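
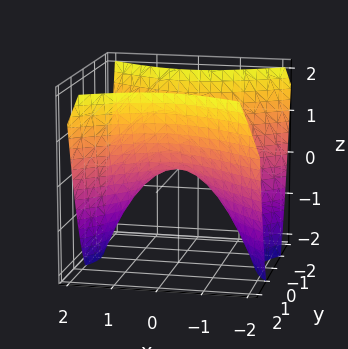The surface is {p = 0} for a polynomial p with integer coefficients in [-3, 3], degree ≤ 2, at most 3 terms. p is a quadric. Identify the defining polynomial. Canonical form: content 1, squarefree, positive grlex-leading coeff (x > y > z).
2*x^2 - 3*y^2 + 3*z

(a) Degree: a hyperbolic paraboloid; a quadric, so deg p = 2.
(b) Symmetries: mirror symmetry y ↦ −y ⇒ only even powers of y; mirror symmetry x ↦ −x ⇒ only even powers of x.
(c) Against the integer gridlines: one y-axis crossing is at y = 0; it meets the x-axis at x = 0 (among the integer gridlines).
(d) Putting this together gives p.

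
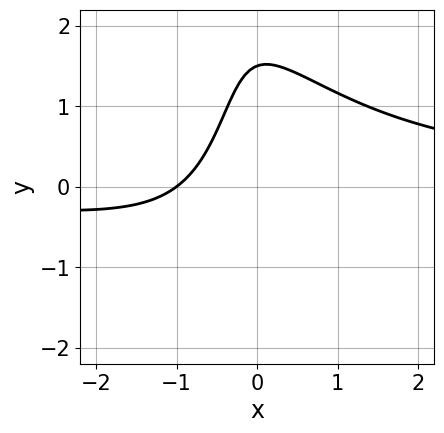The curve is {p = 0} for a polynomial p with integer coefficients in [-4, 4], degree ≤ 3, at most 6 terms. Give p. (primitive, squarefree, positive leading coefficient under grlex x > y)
2*x^2*y + x*y^2 - 3*x + 2*y - 3

1. deg p = 3. The shape is more complex than any degree-2 curve.
2. Against the integer gridlines: it meets the x-axis at x = -1 (among the integer gridlines).
3. Assembling these constraints gives the stated polynomial.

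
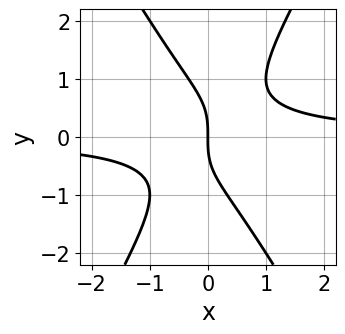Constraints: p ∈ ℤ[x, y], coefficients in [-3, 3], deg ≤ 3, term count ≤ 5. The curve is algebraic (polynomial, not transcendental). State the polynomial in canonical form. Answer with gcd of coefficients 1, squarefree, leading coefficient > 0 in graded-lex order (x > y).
3*x^2*y - y^3 - 2*x

(a) The degree is 3 — a generic line meets the curve in up to 3 points.
(b) From the axis intercepts and sections: it crosses the x-axis at the gridline x = 0; it crosses the y-axis at the gridline y = 0.
(c) Fitting integer coefficients to these (and the overall shape) gives p.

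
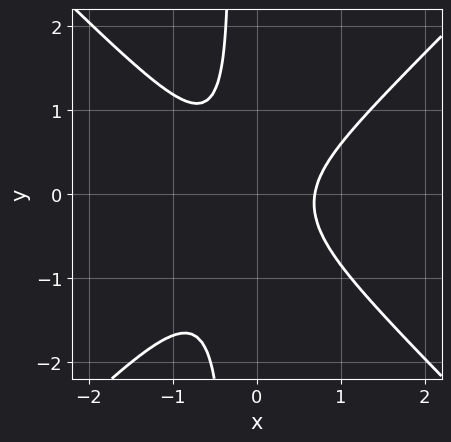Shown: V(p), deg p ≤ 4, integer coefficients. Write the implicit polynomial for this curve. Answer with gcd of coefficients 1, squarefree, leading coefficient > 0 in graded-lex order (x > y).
3*x^3 - 3*x*y^2 - x*y - y^2 - 1

(a) deg p = 3. The shape is more complex than any degree-2 curve.
(b) Observable constraints: it misses every integer gridline on the y-axis.
(c) These observations pin down the coefficients.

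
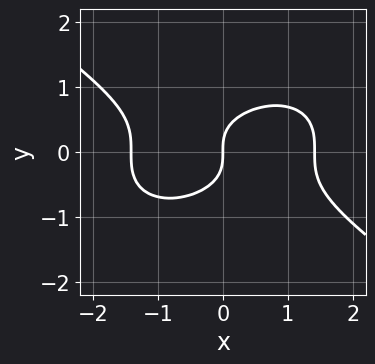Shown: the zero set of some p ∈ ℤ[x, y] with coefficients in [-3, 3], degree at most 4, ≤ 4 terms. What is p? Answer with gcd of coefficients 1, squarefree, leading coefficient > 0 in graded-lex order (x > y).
x^3 + 3*y^3 - 2*x

1. deg p = 3. A generic line meets the curve in up to 3 points.
2. Observable constraints: it meets the x-axis at x = 0 (among the integer gridlines); it meets the y-axis at y = 0 (among the integer gridlines).
3. Solving for integer coefficients yields p as stated.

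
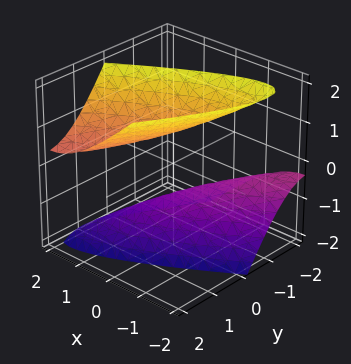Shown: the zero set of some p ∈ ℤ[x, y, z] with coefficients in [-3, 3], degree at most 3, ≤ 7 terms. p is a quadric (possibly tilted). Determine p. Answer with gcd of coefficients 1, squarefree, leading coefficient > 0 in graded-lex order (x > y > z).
x^2 - 2*x*y + y^2 - y*z - z^2 + 1

First, there are 2 components.
Then, degree: the shape is more complex than any degree-1 surface, so deg p = 2.
Next, from the visible intercepts: among the integer gridlines, it crosses the z-axis at z ∈ {-1, 1}; the surface avoids every integer y-axis point in the box; no x-intercept at any integer in the box.
Finally, solving for integer coefficients yields p as stated.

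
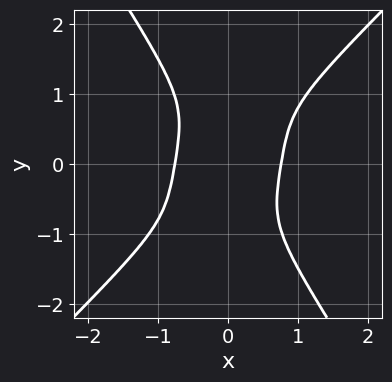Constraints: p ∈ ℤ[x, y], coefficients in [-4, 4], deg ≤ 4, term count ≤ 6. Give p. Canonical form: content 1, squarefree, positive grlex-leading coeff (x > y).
3*x^4 - 2*x^3*y - y^4 - 1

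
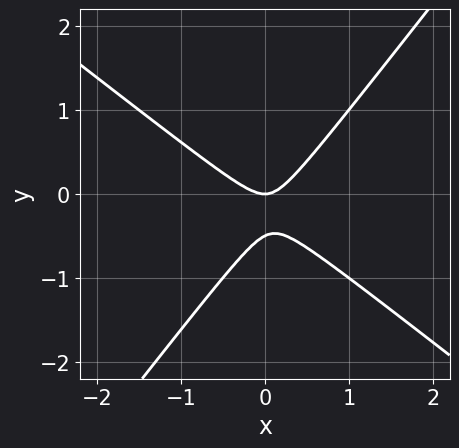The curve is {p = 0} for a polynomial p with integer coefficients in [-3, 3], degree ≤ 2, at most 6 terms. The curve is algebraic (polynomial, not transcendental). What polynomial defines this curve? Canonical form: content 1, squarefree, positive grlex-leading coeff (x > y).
2*x^2 + x*y - 2*y^2 - y

1. The degree is 2 — a generic line meets the curve in up to 2 points.
2. Checking where it meets the axes: one y-axis crossing is at y = 0; one x-axis crossing is at x = 0.
3. The integer polynomial consistent with all of this is the stated p.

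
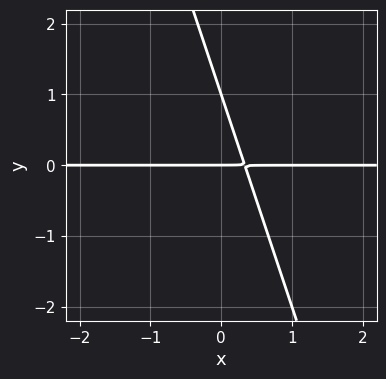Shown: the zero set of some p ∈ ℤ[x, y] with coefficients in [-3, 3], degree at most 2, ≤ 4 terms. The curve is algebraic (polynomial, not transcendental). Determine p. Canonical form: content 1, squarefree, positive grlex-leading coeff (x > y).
1. Degree: no degree-1 curve has this shape, so deg p = 2.
2. Against the integer gridlines: the visible x-axis segment lies entirely on the curve; among the integer gridlines, it crosses the y-axis at y ∈ {0, 1}.
3. Together with the visible shape, these determine p as stated.

3*x*y + y^2 - y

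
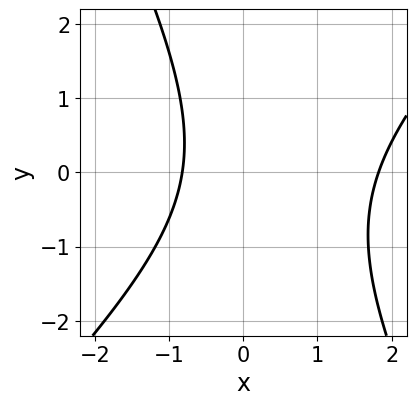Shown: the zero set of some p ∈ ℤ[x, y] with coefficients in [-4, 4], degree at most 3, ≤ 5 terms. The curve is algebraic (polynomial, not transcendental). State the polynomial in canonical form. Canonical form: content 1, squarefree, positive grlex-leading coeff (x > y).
2*x^2 - x*y - y^2 - 2*x - 3

(a) Degree: no degree-1 curve has this shape, so deg p = 2.
(b) Against the integer gridlines: the curve avoids every integer y-axis point in the box.
(c) Matching integer coefficients to the picture gives p.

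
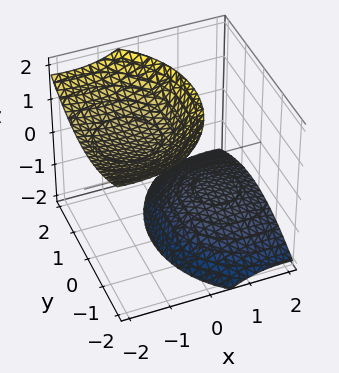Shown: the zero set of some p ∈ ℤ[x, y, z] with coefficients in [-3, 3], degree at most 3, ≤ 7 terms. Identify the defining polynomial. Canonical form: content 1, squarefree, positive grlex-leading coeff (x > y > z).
(a) There are 2 components. They look like related sheets of one shape, so recover p as a whole.
(b) deg p = 2. The shape is more complex than any degree-1 surface.
(c) From the axis intercepts and sections: no x-intercept at any integer in the box; the surface avoids every integer y-axis point in the box.
(d) Putting this together gives p.

x^2 + 2*x*z + y^2 - z^2 + 2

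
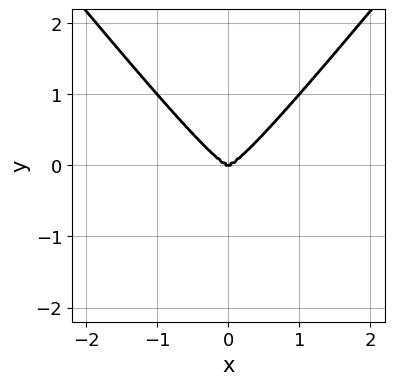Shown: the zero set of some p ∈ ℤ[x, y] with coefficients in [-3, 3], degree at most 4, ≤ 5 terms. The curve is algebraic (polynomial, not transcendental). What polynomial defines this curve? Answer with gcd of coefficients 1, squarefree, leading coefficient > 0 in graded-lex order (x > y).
3*x^4 - 2*x^2*y^2 - y^3

1. Degree: the shape is more complex than any degree-3 curve, so deg p = 4.
2. Symmetries: mirror symmetry x ↦ −x ⇒ only even powers of x.
3. Reading off the gridlines: one x-axis crossing is at x = 0; it meets the y-axis at y = 0 (among the integer gridlines).
4. Matching integer coefficients to the picture gives p.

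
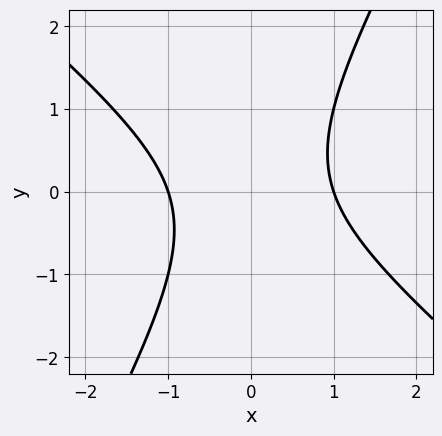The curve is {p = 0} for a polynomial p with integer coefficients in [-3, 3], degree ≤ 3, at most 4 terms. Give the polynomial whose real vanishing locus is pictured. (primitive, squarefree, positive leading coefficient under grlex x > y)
3*x^2 + 2*x*y - 2*y^2 - 3

First, deg p = 2. No degree-1 curve has this shape.
Next, from the visible intercepts: the curve avoids every integer y-axis point in the box; among the integer gridlines, it crosses the x-axis at x ∈ {-1, 1}.
Finally, together with the visible shape, these determine p as stated.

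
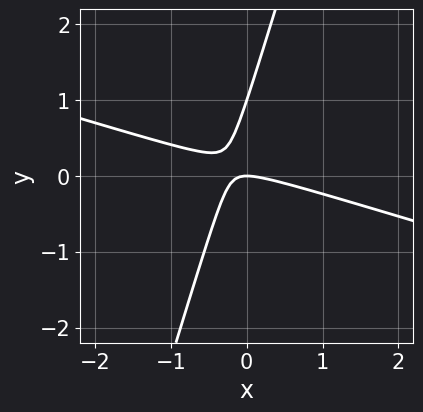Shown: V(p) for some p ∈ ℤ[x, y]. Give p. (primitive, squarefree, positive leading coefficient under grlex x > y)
x^2 + 3*x*y - y^2 + y

(a) Degree: a generic line meets the curve in up to 2 points, so deg p = 2.
(b) Checking where it meets the axes: the y-axis gridline crossings are at y ∈ {0, 1}; one x-axis crossing is at x = 0.
(c) These observations pin down the coefficients.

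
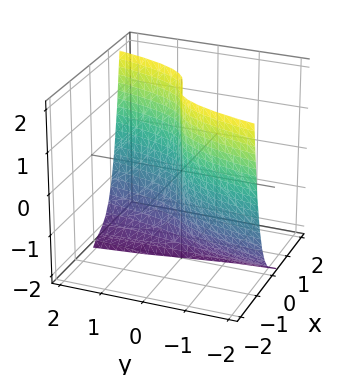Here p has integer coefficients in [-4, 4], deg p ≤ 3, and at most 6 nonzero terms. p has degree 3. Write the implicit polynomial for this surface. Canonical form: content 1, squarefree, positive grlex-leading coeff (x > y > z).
3*x^3 - y*z + x - 2*y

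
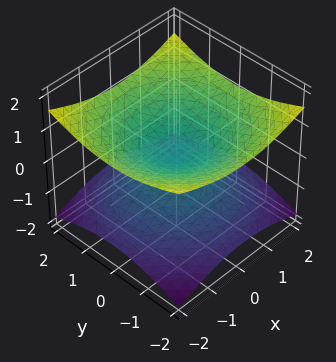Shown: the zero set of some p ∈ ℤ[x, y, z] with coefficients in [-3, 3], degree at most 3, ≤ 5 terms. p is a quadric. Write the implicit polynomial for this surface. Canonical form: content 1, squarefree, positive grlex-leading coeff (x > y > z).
First, deg p = 2. Two nappes meeting at a single point; a quadric.
Then, symmetries: the z ↦ −z reflection is a symmetry, so z appears only in even powers; the surface is invariant under rotation about z: p = q(x² + y², z).
Then, checking where it meets the axes: it meets the z-axis at z = 0 (among the integer gridlines); a circular section at z = 1 has radius between 1 and 2; it crosses the x-axis at the gridline x = 0.
Finally, fitting integer coefficients to these (and the overall shape) gives p.

x^2 + y^2 - 3*z^2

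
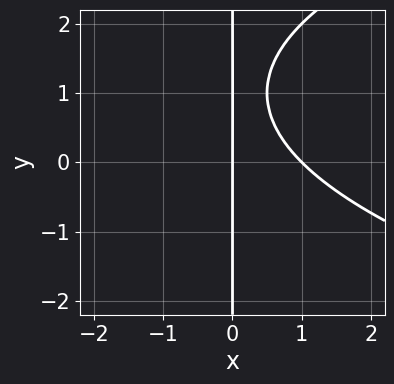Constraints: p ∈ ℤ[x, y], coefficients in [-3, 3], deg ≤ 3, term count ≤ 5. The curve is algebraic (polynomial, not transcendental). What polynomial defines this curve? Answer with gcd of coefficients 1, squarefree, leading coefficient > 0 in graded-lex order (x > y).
deg p = 3.
Against the integer gridlines: among the integer gridlines, it crosses the x-axis at x ∈ {0, 1}; every point of the y-axis in the box is on the curve.
These observations pin down the coefficients.

x*y^2 - 2*x^2 - 2*x*y + 2*x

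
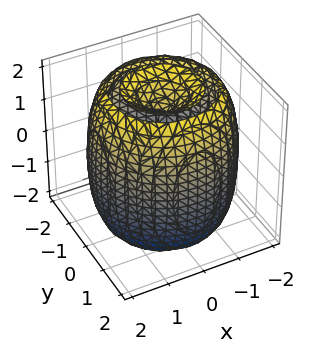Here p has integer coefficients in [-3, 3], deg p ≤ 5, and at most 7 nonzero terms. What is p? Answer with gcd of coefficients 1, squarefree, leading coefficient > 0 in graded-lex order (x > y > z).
There are 2 components.
Degree: a generic line meets the surface in up to 4 points, so deg p = 4.
Symmetries: the surface is invariant under rotation about z: p = q(x² + y², z).
Reading off the gridlines: a circular section at z = -1 has radius between 1 and 2.
Together with the visible shape, these determine p as stated.

x^4 + 2*x^2*y^2 + y^4 - 3*x^2 - 3*y^2 + z^2 - 2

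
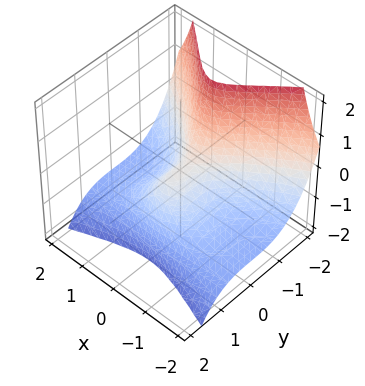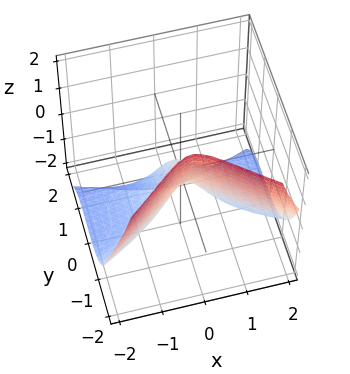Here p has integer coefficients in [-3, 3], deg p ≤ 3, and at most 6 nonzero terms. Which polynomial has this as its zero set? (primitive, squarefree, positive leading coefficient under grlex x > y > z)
2*x^2*z + 2*y^3 + 3*x^2 + z

First, the degree is 3 — the shape is more complex than any degree-2 surface.
Then, from the visible intercepts: it crosses the y-axis at the gridline y = 0; one x-axis crossing is at x = 0; one z-axis crossing is at z = 0.
Finally, putting this together gives p.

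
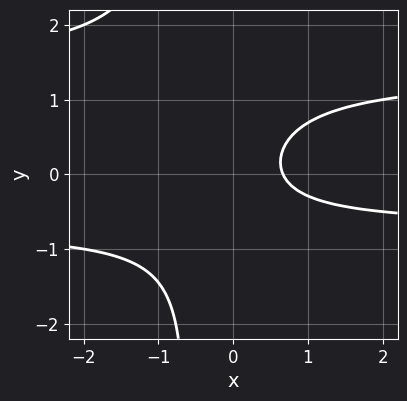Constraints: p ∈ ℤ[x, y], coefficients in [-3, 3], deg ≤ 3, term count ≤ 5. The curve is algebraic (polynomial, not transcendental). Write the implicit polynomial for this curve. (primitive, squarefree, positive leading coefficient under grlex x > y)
3*x*y^2 - 2*x*y + 2*y^2 - 3*x + 2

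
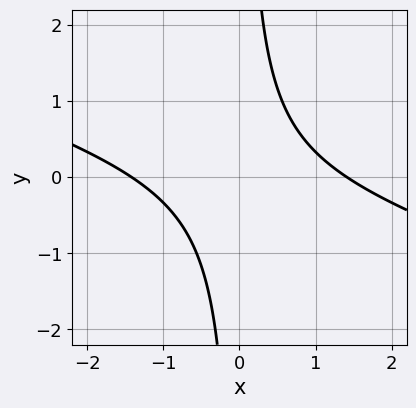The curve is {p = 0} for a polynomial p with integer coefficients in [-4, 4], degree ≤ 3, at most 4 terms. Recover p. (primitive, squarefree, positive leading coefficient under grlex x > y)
The degree is 2 — the shape is more complex than any degree-1 curve.
From the visible intercepts: no y-intercept at any integer in the box.
Fitting integer coefficients to these (and the overall shape) gives p.

x^2 + 3*x*y - 2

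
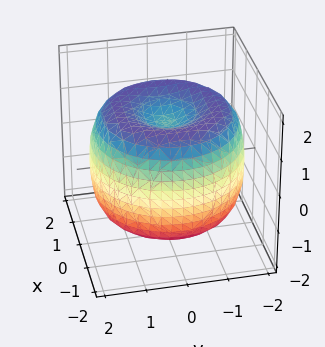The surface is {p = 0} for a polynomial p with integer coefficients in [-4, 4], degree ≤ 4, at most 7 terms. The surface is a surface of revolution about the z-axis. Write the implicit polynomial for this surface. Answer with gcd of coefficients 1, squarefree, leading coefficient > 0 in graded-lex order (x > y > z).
First, the degree is 4 — a generic line meets the surface in up to 4 points.
Next, symmetries: every cross-section ⟂ z is a circle, so x, y appear only via x² + y².
Then, reading off the gridlines: a circular section at z = 1 has radius between 1 and 2; the z-axis gridline crossings are at z ∈ {-1, 1}.
Finally, matching integer coefficients to the picture gives p.

x^4 + 2*x^2*y^2 + y^4 - 3*x^2 - 3*y^2 + 2*z^2 - 2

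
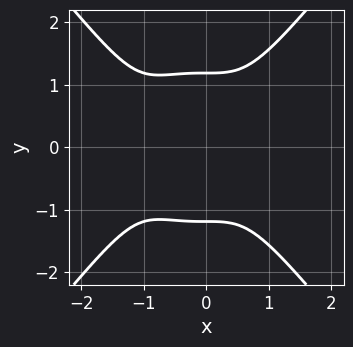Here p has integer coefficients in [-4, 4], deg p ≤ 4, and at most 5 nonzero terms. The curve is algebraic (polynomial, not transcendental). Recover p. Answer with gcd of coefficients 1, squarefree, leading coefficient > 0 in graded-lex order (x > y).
2*x^4 - y^4 + 2*x^3 + 2

1. The degree is 4 — a generic line meets the curve in up to 4 points.
2. Symmetries: the y ↦ −y reflection is a symmetry, so y appears only in even powers.
3. Reading off the gridlines: no x-intercept at any integer in the box.
4. The integer polynomial consistent with all of this is the stated p.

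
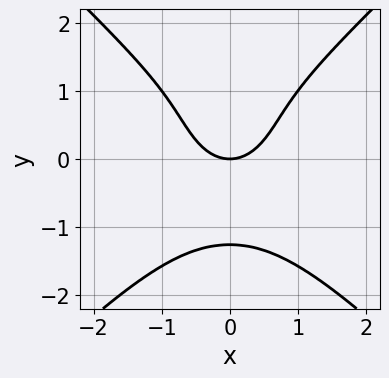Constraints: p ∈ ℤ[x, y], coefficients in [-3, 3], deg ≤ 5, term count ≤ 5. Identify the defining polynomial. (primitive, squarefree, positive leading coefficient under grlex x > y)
x^4 - y^4 + 2*x^2 - 2*y

Degree: no degree-3 curve has this shape, so deg p = 4.
Symmetries: it's symmetric under x → −x, forcing even powers of x.
Checking where it meets the axes: one y-axis crossing is at y = 0; it crosses the x-axis at the gridline x = 0.
Fitting integer coefficients to these (and the overall shape) gives p.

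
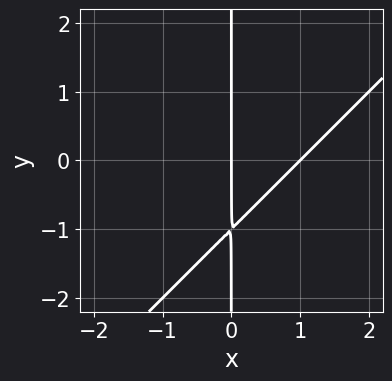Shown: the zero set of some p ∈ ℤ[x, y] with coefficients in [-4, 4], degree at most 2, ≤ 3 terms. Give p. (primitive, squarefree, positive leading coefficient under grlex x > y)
x^2 - x*y - x

The degree is 2 — no degree-1 curve has this shape.
Observable constraints: among the integer gridlines, it crosses the x-axis at x ∈ {0, 1}; the visible y-axis segment lies entirely on the curve.
Assembling these constraints gives the stated polynomial.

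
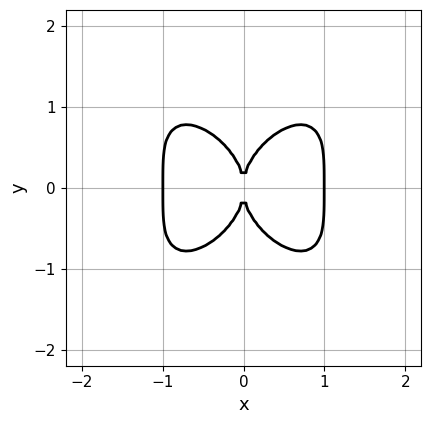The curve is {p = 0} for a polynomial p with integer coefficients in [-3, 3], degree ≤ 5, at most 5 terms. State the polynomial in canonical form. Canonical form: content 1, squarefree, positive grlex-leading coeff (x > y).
3*x^4 + 2*y^4 - 3*x^2

(a) Degree: the shape is more complex than any degree-3 curve, so deg p = 4.
(b) Symmetries: mirror symmetry x ↦ −x ⇒ only even powers of x; mirror symmetry y ↦ −y ⇒ only even powers of y.
(c) Reading off the gridlines: among the integer gridlines, it crosses the x-axis at x ∈ {-1, 0, 1}; it meets the y-axis at y = 0 (among the integer gridlines).
(d) Assembling these constraints gives the stated polynomial.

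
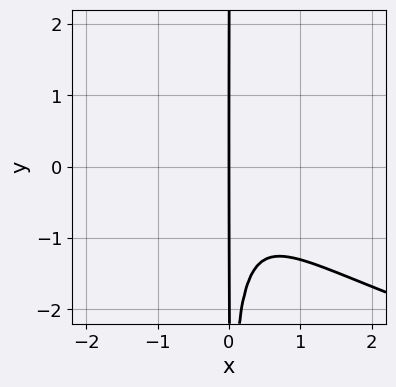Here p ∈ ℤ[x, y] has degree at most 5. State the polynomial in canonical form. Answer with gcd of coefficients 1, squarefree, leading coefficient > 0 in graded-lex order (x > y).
x^2*y^2 - 2*x^3 - x^2*y - x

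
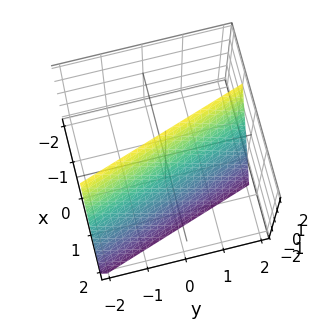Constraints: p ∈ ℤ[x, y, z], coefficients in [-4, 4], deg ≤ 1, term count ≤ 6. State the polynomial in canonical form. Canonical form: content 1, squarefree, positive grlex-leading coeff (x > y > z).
3*x + y + z - 2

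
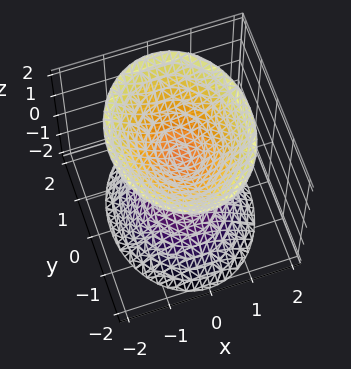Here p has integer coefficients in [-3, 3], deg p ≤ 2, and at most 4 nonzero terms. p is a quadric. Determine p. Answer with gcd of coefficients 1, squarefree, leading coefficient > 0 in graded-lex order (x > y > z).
3*x^2 + 2*y^2 - 2*z^2 + 1

1. There are 2 components. Treating them together as one polynomial.
2. Degree: two separate bowl-shaped sheets opening away from each other; a quadric, so deg p = 2.
3. Symmetries: the z ↦ −z reflection is a symmetry, so z appears only in even powers; it's symmetric under x → −x, forcing even powers of x; mirror symmetry y ↦ −y ⇒ only even powers of y.
4. From the axis intercepts and sections: it misses every integer gridline on the x-axis; no y-intercept at any integer in the box.
5. Matching integer coefficients to the picture gives p.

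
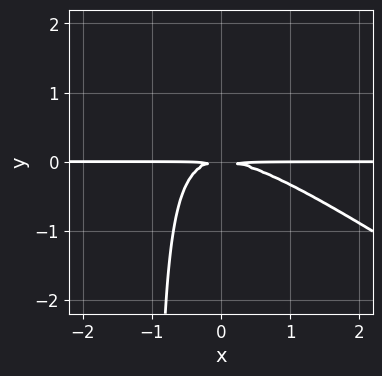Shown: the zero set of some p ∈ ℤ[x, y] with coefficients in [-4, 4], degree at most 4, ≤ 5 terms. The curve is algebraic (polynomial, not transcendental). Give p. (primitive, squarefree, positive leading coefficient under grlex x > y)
2*x^2*y + 3*x*y^2 + 3*y^2

1. The degree is 3 — the shape is more complex than any degree-2 curve.
2. Checking where it meets the axes: every point of the x-axis in the box is on the curve.
3. The integer polynomial consistent with all of this is the stated p.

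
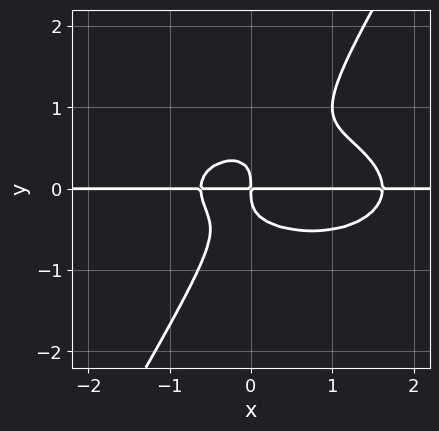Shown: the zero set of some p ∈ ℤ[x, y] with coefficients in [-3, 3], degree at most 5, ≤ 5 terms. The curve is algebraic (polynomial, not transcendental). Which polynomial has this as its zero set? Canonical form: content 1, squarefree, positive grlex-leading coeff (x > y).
(a) Degree: a generic line meets the curve in up to 4 points, so deg p = 4.
(b) From the axis intercepts and sections: the visible x-axis segment lies entirely on the curve.
(c) Matching integer coefficients to the picture gives p.

x^3*y + 3*x*y^3 - 2*y^4 - x^2*y - x*y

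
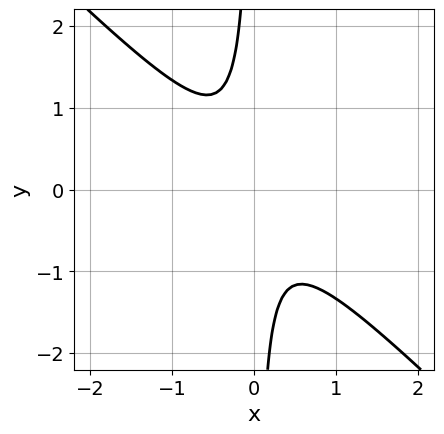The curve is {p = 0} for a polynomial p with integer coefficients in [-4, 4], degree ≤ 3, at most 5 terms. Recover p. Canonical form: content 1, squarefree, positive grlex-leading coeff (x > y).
3*x^2 + 3*x*y + 1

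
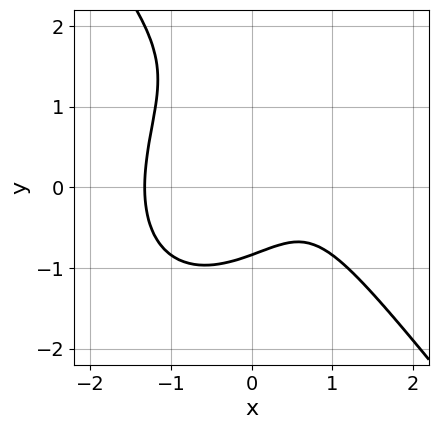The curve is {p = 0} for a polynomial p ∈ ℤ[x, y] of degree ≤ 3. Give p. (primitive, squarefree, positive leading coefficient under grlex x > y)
2*x^3 + y^3 - 2*y^2 - 2*x + 2

1. deg p = 3.
2. Matching integer coefficients to the picture gives p.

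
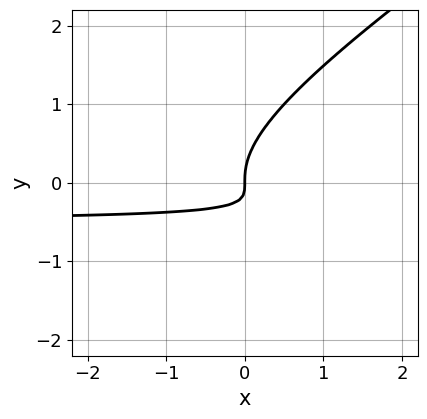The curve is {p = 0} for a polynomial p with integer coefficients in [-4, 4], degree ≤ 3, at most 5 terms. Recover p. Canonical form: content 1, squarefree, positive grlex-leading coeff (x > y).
1. The degree is 3 — a generic line meets the curve in up to 3 points.
2. Against the integer gridlines: it crosses the y-axis at the gridline y = 0; it meets the x-axis at x = 0 (among the integer gridlines).
3. The integer polynomial consistent with all of this is the stated p.

2*x*y^2 - 3*y^3 + 3*x*y + x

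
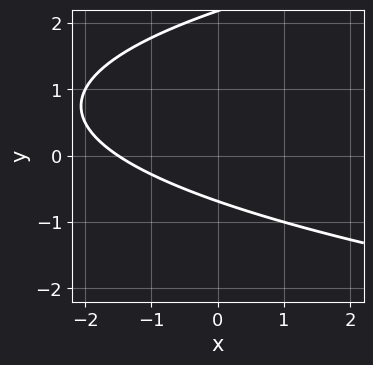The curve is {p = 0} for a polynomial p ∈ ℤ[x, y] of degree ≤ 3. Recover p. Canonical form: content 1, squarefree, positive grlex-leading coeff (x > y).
2*y^2 - 2*x - 3*y - 3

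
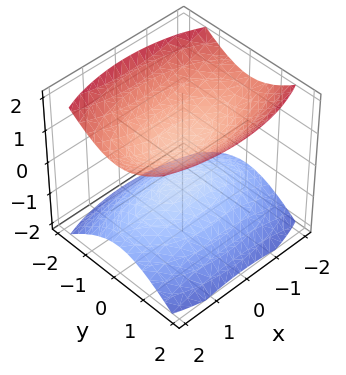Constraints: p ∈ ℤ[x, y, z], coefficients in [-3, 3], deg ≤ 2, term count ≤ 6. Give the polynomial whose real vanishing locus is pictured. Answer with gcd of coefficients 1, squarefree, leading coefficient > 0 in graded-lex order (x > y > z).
x^2 + 3*y^2 - 3*z^2 + 1

First, the picture has 2 separate pieces. Treating them together as one polynomial.
Next, deg p = 2. Two sheets facing apart; a quadric.
Next, symmetries: mirror symmetry y ↦ −y ⇒ only even powers of y; mirror symmetry x ↦ −x ⇒ only even powers of x; it's symmetric under z → −z, forcing even powers of z.
Next, against the integer gridlines: the surface avoids every integer x-axis point in the box; the surface avoids every integer y-axis point in the box.
Finally, matching integer coefficients to the picture gives p.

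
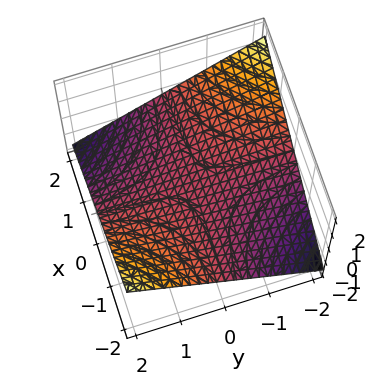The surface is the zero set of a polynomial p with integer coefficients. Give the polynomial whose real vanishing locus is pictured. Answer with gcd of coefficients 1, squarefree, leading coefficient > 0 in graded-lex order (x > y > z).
x*y + 3*z

Degree: a hyperbolic paraboloid; a quadric, so deg p = 2.
From the visible intercepts: the visible y-axis segment lies entirely on the surface; the visible x-axis segment lies entirely on the surface; it meets the z-axis at z = 0 (among the integer gridlines).
Assembling these constraints gives the stated polynomial.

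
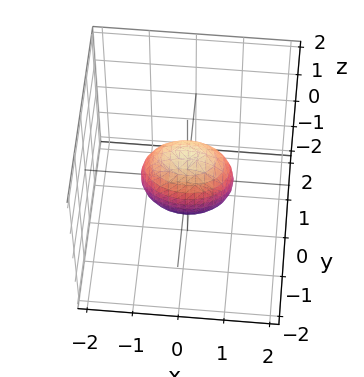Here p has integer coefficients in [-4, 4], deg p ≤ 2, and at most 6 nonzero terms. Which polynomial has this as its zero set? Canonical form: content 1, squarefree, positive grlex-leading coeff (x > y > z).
x^2 + 2*y^2 + z^2 - 1

1. The degree is 2 — bounded and convex; a quadric.
2. Symmetries: mirror symmetry z ↦ −z ⇒ only even powers of z; the y ↦ −y reflection is a symmetry, so y appears only in even powers; the x ↦ −x reflection is a symmetry, so x appears only in even powers.
3. From the axis intercepts and sections: the x-axis gridline crossings are at x ∈ {-1, 1}; the z-axis gridline crossings are at z ∈ {-1, 1}.
4. These observations pin down the coefficients.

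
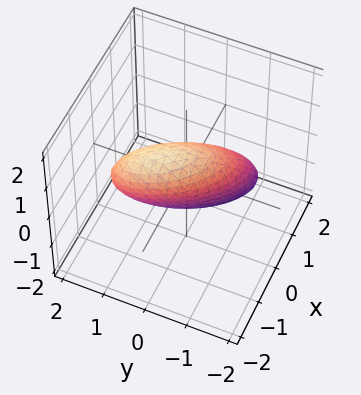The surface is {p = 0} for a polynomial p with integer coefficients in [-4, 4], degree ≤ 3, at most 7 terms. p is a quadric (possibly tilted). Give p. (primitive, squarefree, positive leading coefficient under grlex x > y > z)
3*x^2 + 3*x*y + 2*x*z + 2*y^2 + 2*z^2 - 2

deg p = 2. The shape is more complex than any degree-1 surface.
From the visible intercepts: among the integer gridlines, it crosses the y-axis at y ∈ {-1, 1}; among the integer gridlines, it crosses the z-axis at z ∈ {-1, 1}.
Solving for integer coefficients yields p as stated.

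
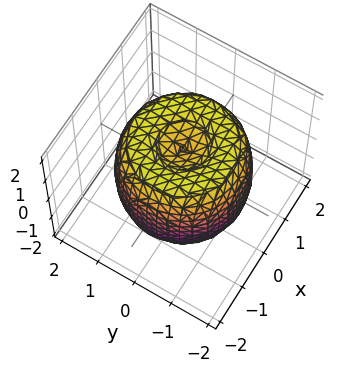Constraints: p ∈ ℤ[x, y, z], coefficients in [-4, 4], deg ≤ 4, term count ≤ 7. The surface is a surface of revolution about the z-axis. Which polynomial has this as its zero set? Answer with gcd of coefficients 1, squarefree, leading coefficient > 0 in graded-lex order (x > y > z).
1. Degree: the shape is more complex than any degree-3 surface, so deg p = 4.
2. By symmetry, every cross-section ⟂ z is a circle, so x, y appear only via x² + y².
3. Observable constraints: a circular section at z = 0 has radius between 1 and 2; the z-axis gridline crossings are at z ∈ {-1, 1}.
4. The integer polynomial consistent with all of this is the stated p.

x^4 + 2*x^2*y^2 + y^4 - 2*x^2 - 2*y^2 + z^2 - 1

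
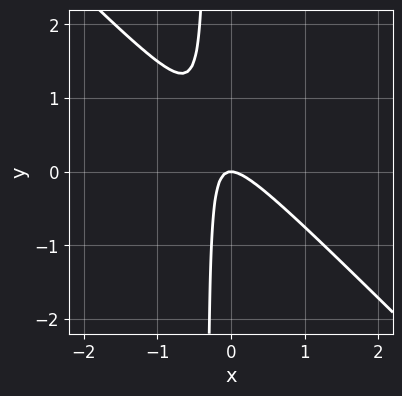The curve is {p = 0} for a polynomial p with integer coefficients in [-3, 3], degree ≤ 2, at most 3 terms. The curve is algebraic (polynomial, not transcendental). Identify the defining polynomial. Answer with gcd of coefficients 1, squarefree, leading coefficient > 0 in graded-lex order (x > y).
3*x^2 + 3*x*y + y

(a) The degree is 2 — no degree-1 curve has this shape.
(b) From the visible intercepts: it meets the y-axis at y = 0 (among the integer gridlines); one x-axis crossing is at x = 0.
(c) These observations pin down the coefficients.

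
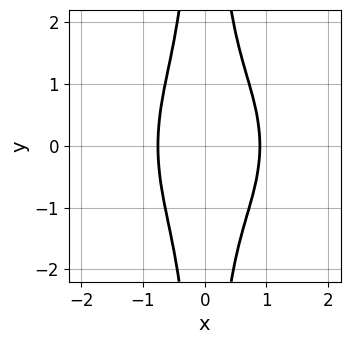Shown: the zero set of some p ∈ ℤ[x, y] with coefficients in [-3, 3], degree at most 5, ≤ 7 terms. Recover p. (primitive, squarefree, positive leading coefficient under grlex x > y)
3*x^4 + 2*x^2*y^2 - x^3 + x^2 - 2

(a) deg p = 4. The shape is more complex than any degree-3 curve.
(b) Symmetries: the y ↦ −y reflection is a symmetry, so y appears only in even powers.
(c) From the visible intercepts: the curve avoids every integer y-axis point in the box.
(d) The integer polynomial consistent with all of this is the stated p.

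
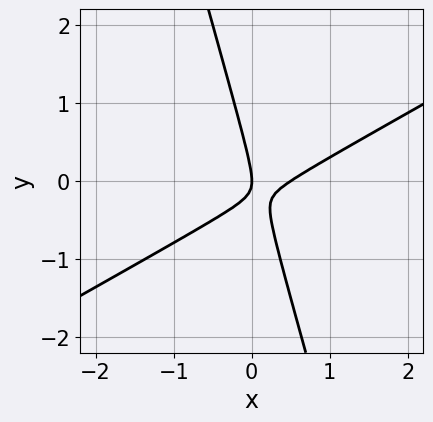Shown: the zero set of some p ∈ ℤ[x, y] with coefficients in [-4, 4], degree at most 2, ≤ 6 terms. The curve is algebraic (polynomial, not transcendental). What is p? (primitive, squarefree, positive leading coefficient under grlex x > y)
(a) deg p = 2. No degree-1 curve has this shape.
(b) From the visible intercepts: one y-axis crossing is at y = 0; it crosses the x-axis at the gridline x = 0.
(c) Solving for integer coefficients yields p as stated.

2*x^2 - 3*x*y - y^2 - x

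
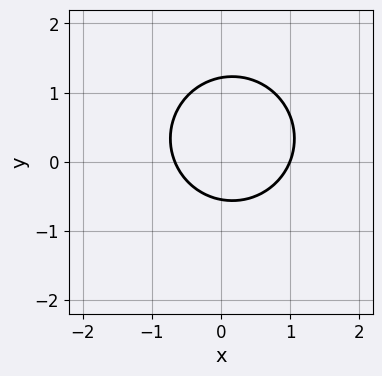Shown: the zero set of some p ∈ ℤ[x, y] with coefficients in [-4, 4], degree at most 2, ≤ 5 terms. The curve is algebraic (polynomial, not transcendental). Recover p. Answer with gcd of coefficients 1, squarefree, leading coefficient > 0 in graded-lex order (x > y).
3*x^2 + 3*y^2 - x - 2*y - 2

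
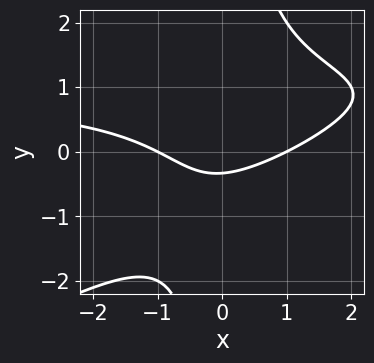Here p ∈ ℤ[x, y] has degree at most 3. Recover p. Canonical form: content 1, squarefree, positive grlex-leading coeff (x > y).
First, degree: the shape is more complex than any degree-2 curve, so deg p = 3.
Then, against the integer gridlines: among the integer gridlines, it crosses the x-axis at x ∈ {-1, 1}.
Finally, the integer polynomial consistent with all of this is the stated p.

x^2*y - 2*x*y^2 - x^2 + 3*y + 1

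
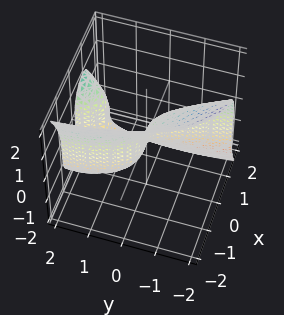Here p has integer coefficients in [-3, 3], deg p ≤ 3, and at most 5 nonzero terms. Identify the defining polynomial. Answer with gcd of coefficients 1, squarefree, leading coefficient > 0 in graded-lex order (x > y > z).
3*x^3 + z^3 - 2*x*y - y^2 + 2*y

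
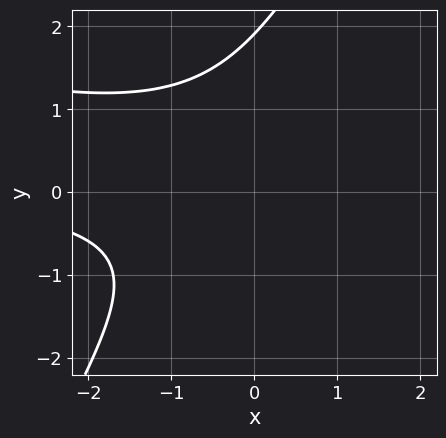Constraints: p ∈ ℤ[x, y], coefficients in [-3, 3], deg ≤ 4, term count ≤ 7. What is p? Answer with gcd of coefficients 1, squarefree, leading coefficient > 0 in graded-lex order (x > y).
1. The degree is 3 — a generic line meets the curve in up to 3 points.
2. Against the integer gridlines: no x-intercept at any integer in the box.
3. Matching integer coefficients to the picture gives p.

x^2*y + 3*x*y^2 - 2*y^3 + 3*y^2 + 3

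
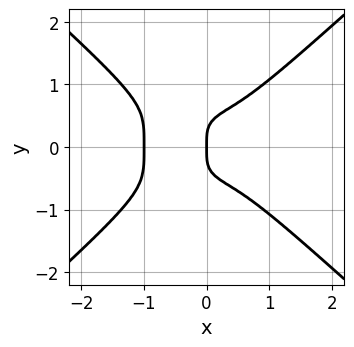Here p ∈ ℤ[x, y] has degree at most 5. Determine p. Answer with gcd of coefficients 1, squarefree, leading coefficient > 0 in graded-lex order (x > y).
2*x^4 - 3*y^4 + x^3 + x

Degree: no degree-3 curve has this shape, so deg p = 4.
Symmetries: mirror symmetry y ↦ −y ⇒ only even powers of y.
From the visible intercepts: it meets the y-axis at y = 0 (among the integer gridlines); the x-axis gridline crossings are at x ∈ {-1, 0}.
The integer polynomial consistent with all of this is the stated p.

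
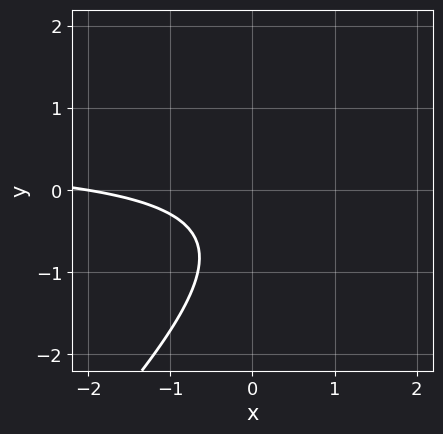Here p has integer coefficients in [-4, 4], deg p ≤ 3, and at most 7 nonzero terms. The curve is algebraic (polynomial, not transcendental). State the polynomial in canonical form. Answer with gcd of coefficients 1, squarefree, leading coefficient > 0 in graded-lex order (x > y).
2*x*y - 2*y^2 - x - 2*y - 2

1. Degree: no degree-1 curve has this shape, so deg p = 2.
2. Against the integer gridlines: one x-axis crossing is at x = -2; the curve avoids every integer y-axis point in the box.
3. These observations pin down the coefficients.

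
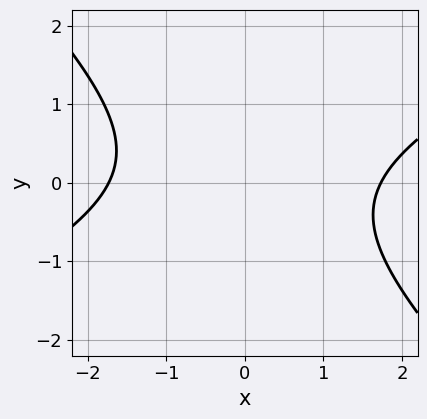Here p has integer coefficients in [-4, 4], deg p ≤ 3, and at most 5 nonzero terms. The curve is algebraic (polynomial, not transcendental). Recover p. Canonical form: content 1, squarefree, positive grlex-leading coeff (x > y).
1. Degree: a generic line meets the curve in up to 2 points, so deg p = 2.
2. Reading off the gridlines: it misses every integer gridline on the y-axis.
3. Together with the visible shape, these determine p as stated.

x^2 - x*y - 2*y^2 - 3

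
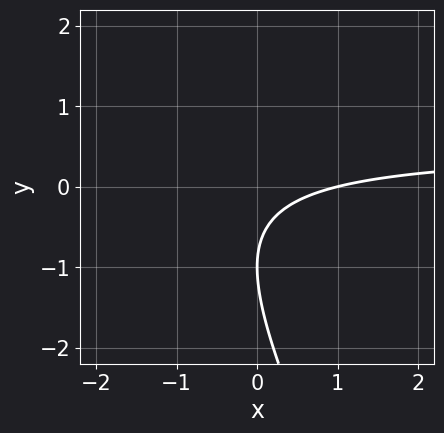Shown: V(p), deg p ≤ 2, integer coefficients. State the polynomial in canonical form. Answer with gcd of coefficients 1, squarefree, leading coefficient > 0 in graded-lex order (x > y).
2*x*y + y^2 - x + 2*y + 1

1. Degree: a generic line meets the curve in up to 2 points, so deg p = 2.
2. From the axis intercepts and sections: it crosses the x-axis at the gridline x = 1; it meets the y-axis at y = -1 (among the integer gridlines).
3. The integer polynomial consistent with all of this is the stated p.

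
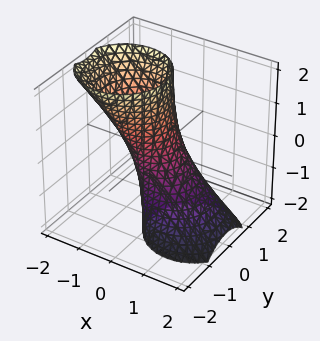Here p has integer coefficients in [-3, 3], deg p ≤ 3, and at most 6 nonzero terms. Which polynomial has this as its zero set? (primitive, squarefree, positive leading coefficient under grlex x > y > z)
2*x^2 + 2*x*z + 2*y^2 - 1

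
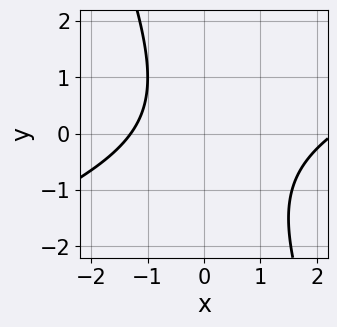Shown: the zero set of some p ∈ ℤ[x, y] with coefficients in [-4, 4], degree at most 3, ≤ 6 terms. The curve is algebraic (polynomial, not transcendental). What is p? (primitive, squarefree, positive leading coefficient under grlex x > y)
x^2 - 2*x*y - y^2 - x - 3

First, deg p = 2.
Next, from the axis intercepts and sections: it misses every integer gridline on the y-axis.
Finally, fitting integer coefficients to these (and the overall shape) gives p.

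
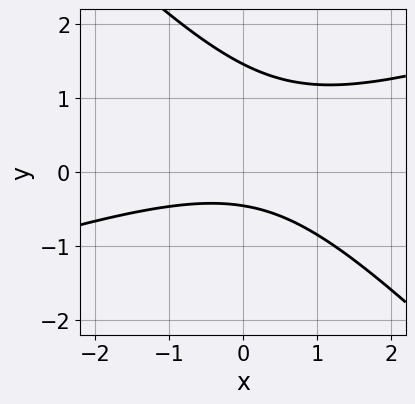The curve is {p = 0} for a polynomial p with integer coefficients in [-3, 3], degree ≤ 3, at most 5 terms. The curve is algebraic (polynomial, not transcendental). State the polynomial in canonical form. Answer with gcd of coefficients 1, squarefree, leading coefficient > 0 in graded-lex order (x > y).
First, deg p = 2. The shape is more complex than any degree-1 curve.
Then, checking where it meets the axes: the curve avoids every integer x-axis point in the box.
Finally, fitting integer coefficients to these (and the overall shape) gives p.

x^2 - 2*x*y - 3*y^2 + 3*y + 2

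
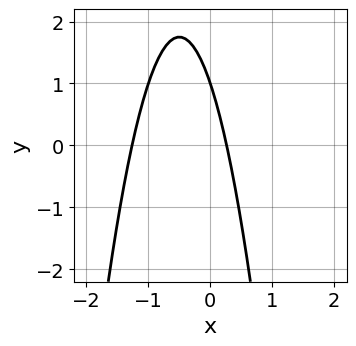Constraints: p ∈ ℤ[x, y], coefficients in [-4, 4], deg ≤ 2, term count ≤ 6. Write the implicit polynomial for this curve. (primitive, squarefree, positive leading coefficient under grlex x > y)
deg p = 2.
From the axis intercepts and sections: it meets the y-axis at y = 1 (among the integer gridlines).
These observations pin down the coefficients.

3*x^2 + 3*x + y - 1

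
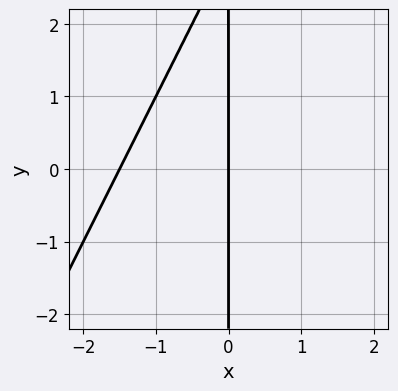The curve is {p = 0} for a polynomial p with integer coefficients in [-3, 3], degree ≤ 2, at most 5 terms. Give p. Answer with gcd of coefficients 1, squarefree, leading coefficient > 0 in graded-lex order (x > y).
First, deg p = 2. No degree-1 curve has this shape.
Then, from the axis intercepts and sections: every point of the y-axis in the box is on the curve; it meets the x-axis at x = 0 (among the integer gridlines).
Finally, putting this together gives p.

2*x^2 - x*y + 3*x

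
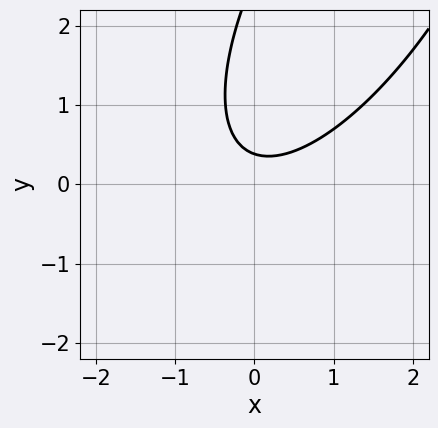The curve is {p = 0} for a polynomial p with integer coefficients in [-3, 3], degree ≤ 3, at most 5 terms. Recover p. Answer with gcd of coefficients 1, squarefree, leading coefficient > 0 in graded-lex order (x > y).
2*x^2 - 2*x*y + y^2 - 3*y + 1

The degree is 2 — no degree-1 curve has this shape.
Reading off the gridlines: the curve avoids every integer x-axis point in the box.
Together with the visible shape, these determine p as stated.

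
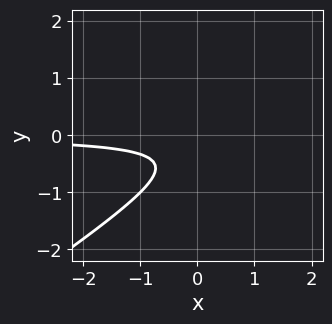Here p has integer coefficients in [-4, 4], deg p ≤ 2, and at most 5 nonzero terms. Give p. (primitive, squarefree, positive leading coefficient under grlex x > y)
2*x*y - 3*y^2 - 2*y - 1

First, degree: a generic line meets the curve in up to 2 points, so deg p = 2.
Then, from the axis intercepts and sections: no x-intercept at any integer in the box; the curve avoids every integer y-axis point in the box.
Finally, putting this together gives p.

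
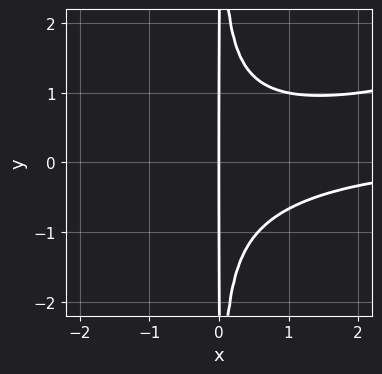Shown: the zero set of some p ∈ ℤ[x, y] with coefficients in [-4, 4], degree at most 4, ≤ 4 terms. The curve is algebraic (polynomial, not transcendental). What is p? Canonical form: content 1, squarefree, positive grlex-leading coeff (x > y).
1. The degree is 4 — the shape is more complex than any degree-3 curve.
2. Reading off the gridlines: the visible y-axis segment lies entirely on the curve; one x-axis crossing is at x = 0.
3. These observations pin down the coefficients.

x^3*y - 3*x^2*y^2 + 2*x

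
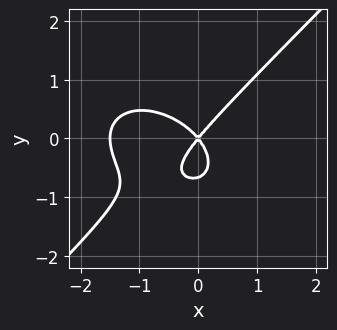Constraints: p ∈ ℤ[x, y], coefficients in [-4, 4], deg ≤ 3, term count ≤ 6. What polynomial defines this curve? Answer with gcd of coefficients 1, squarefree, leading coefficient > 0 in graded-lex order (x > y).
2*x^3 + x*y^2 - 3*y^3 + 3*x^2 - 2*y^2

First, deg p = 3.
Next, from the visible intercepts: one x-axis crossing is at x = 0; one y-axis crossing is at y = 0.
Finally, solving for integer coefficients yields p as stated.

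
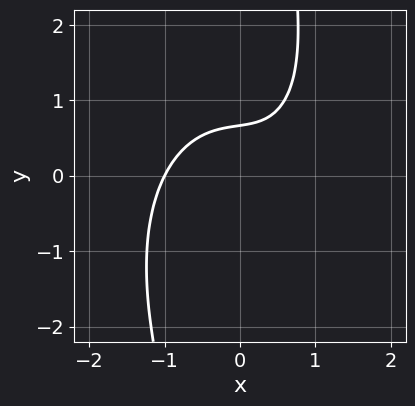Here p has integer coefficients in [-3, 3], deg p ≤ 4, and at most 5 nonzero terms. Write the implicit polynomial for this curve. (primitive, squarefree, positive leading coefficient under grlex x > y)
2*x^3 + x*y^2 - 3*y + 2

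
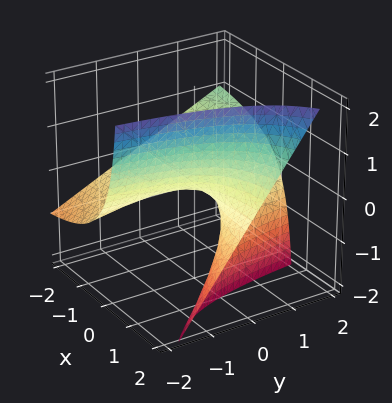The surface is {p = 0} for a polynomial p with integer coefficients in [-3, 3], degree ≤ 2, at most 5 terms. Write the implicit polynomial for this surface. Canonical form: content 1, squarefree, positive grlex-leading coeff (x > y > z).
2*x*y - 3*x*z + 3*z

(a) Degree: the shape is more complex than any degree-1 surface, so deg p = 2.
(b) From the visible intercepts: the visible x-axis segment lies entirely on the surface; it meets the z-axis at z = 0 (among the integer gridlines); the visible y-axis segment lies entirely on the surface.
(c) Matching integer coefficients to the picture gives p.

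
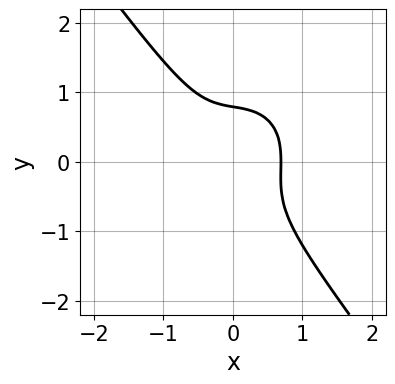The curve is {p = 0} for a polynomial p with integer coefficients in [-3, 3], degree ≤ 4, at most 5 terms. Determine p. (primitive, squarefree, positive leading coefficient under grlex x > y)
3*x^3 + x*y^2 + 2*y^3 - 1

First, deg p = 3. The shape is more complex than any degree-2 curve.
Finally, the integer polynomial consistent with all of this is the stated p.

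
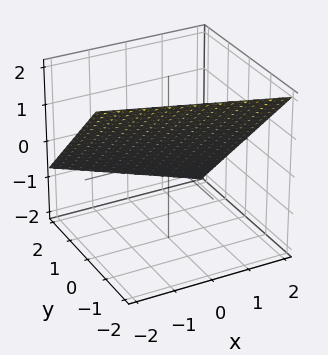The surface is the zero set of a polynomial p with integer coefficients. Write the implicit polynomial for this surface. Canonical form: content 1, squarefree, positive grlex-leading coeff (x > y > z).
1. Degree: every cross-section is a straight line — this is a plane, so deg p = 1.
2. From the visible intercepts: one x-axis crossing is at x = 2.
3. Matching integer coefficients to the picture gives p.

x + 3*y + 3*z - 2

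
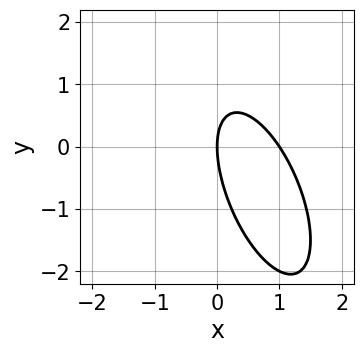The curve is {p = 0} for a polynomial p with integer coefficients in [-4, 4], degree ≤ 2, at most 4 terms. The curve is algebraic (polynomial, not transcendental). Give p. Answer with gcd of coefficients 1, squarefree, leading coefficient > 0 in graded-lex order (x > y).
First, the degree is 2 — the shape is more complex than any degree-1 curve.
Next, from the axis intercepts and sections: the x-axis gridline crossings are at x ∈ {0, 1}; one y-axis crossing is at y = 0.
Finally, these observations pin down the coefficients.

3*x^2 + 2*x*y + y^2 - 3*x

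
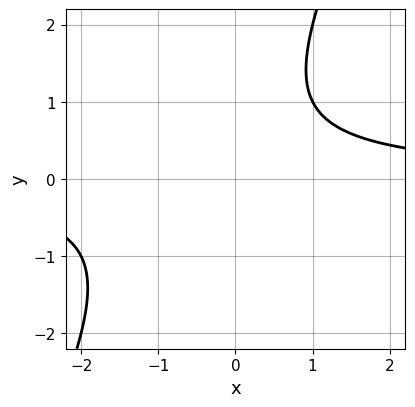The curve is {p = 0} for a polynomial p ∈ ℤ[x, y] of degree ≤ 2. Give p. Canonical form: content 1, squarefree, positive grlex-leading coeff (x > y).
Degree: the shape is more complex than any degree-1 curve, so deg p = 2.
Checking where it meets the axes: the curve avoids every integer y-axis point in the box; it misses every integer gridline on the x-axis.
These observations pin down the coefficients.

2*x*y - y^2 + y - 2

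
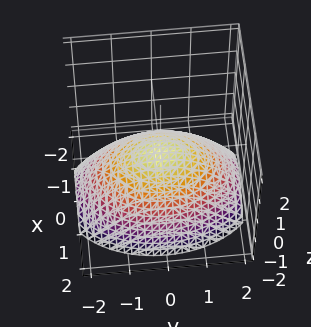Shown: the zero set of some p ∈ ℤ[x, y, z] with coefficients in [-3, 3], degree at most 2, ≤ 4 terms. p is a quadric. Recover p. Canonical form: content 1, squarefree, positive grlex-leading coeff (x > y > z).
2*x^2 + y^2 + 3*z

(a) deg p = 2. A paraboloid; a quadric.
(b) Symmetries: mirror symmetry y ↦ −y ⇒ only even powers of y; the x ↦ −x reflection is a symmetry, so x appears only in even powers.
(c) Against the integer gridlines: it meets the y-axis at y = 0 (among the integer gridlines); one x-axis crossing is at x = 0; it crosses the z-axis at the gridline z = 0.
(d) These observations pin down the coefficients.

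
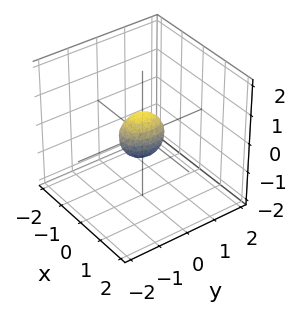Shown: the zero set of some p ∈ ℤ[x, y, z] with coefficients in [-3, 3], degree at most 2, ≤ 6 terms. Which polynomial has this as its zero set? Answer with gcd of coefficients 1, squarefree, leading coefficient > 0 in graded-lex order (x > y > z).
First, deg p = 2. Bounded and convex; a quadric.
Next, symmetries: mirror symmetry z ↦ −z ⇒ only even powers of z; the y ↦ −y reflection is a symmetry, so y appears only in even powers; mirror symmetry x ↦ −x ⇒ only even powers of x.
Finally, the integer polynomial consistent with all of this is the stated p.

3*x^2 + 2*y^2 + 2*z^2 - 1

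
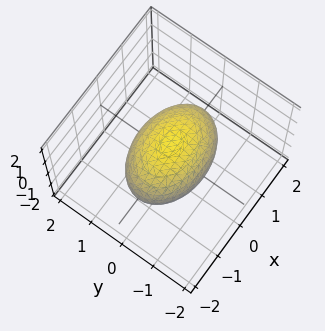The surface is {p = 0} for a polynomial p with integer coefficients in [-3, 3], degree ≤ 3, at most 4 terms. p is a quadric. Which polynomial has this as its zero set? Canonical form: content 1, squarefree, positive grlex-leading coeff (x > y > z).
x^2 + 2*y^2 + 2*z^2 - 2

(a) deg p = 2. A closed, bounded, convex surface; a quadric.
(b) Symmetries: the y ↦ −y reflection is a symmetry, so y appears only in even powers; it's symmetric under z → −z, forcing even powers of z; the x ↦ −x reflection is a symmetry, so x appears only in even powers.
(c) Against the integer gridlines: among the integer gridlines, it crosses the z-axis at z ∈ {-1, 1}; among the integer gridlines, it crosses the y-axis at y ∈ {-1, 1}.
(d) The integer polynomial consistent with all of this is the stated p.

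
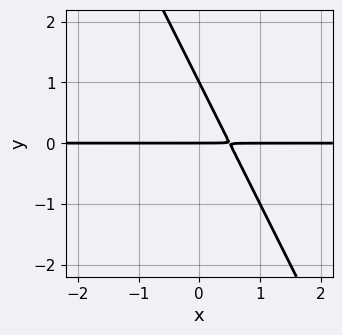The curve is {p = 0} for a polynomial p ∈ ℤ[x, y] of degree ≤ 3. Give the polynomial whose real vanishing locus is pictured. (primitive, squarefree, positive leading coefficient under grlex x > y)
1. deg p = 2. The shape is more complex than any degree-1 curve.
2. Reading off the gridlines: among the integer gridlines, it crosses the y-axis at y ∈ {0, 1}; the visible x-axis segment lies entirely on the curve.
3. The integer polynomial consistent with all of this is the stated p.

2*x*y + y^2 - y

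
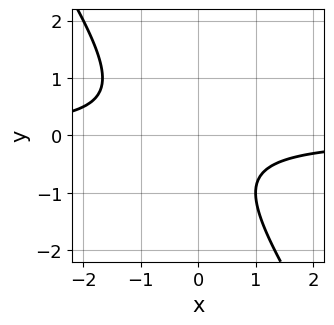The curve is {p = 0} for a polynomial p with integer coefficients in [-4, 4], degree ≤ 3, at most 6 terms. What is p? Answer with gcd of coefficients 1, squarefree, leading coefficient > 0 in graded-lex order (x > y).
1. deg p = 2. No degree-1 curve has this shape.
2. From the visible intercepts: the curve avoids every integer x-axis point in the box; it misses every integer gridline on the y-axis.
3. Solving for integer coefficients yields p as stated.

3*x*y + 2*y^2 + y + 2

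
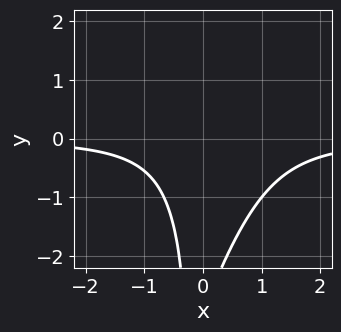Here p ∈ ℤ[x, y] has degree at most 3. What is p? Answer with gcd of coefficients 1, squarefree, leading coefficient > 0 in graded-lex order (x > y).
3*x^2*y - x*y^2 - 2*x*y + y + 3

Degree: a generic line meets the curve in up to 3 points, so deg p = 3.
Against the integer gridlines: the curve avoids every integer y-axis point in the box; the curve avoids every integer x-axis point in the box.
The integer polynomial consistent with all of this is the stated p.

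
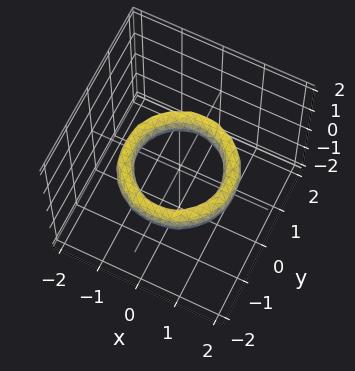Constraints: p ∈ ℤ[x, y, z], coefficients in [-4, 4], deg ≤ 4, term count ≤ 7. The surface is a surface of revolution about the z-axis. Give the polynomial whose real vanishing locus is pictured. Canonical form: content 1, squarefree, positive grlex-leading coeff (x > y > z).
1. The degree is 4 — the shape is more complex than any degree-3 surface.
2. Symmetries: the z-axis is an axis of rotation, so x and y enter only as x² + y².
3. Against the integer gridlines: no z-intercept at any integer in the box; among the integer gridlines, it crosses the y-axis at y ∈ {-1, 1}; a circular section at z = 0 has radius exactly 1.
4. Assembling these constraints gives the stated polynomial. Check: (-1, 0, 0) on the x-axis lies on the surface, and p(-1, 0, 0) = 0. ✓

x^4 + 2*x^2*y^2 + y^4 - 3*x^2 - 3*y^2 + 2*z^2 + 2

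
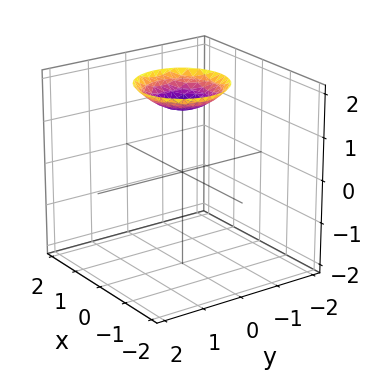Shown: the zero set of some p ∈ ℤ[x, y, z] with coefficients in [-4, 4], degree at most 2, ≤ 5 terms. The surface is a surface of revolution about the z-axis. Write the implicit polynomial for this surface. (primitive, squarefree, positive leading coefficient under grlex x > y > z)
x^2 + y^2 - 2*z + 3

The degree is 2 — a generic line meets the surface in up to 2 points.
By symmetry, the z-axis is an axis of rotation, so x and y enter only as x² + y².
Observable constraints: a circular section at z = 2 has radius exactly 1; it misses every integer gridline on the x-axis.
Matching integer coefficients to the picture gives p.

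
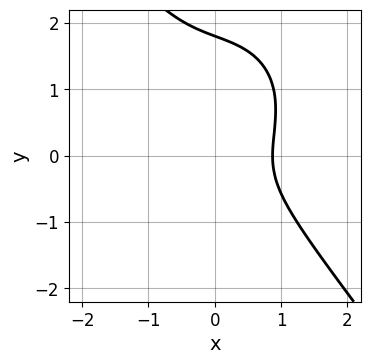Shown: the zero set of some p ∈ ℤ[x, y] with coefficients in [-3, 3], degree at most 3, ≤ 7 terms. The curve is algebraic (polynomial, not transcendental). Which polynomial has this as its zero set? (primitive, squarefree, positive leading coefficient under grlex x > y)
3*x^3 + x*y^2 + 2*y^3 - 3*y^2 - 2

1. The degree is 3 — a generic line meets the curve in up to 3 points.
2. The integer polynomial consistent with all of this is the stated p.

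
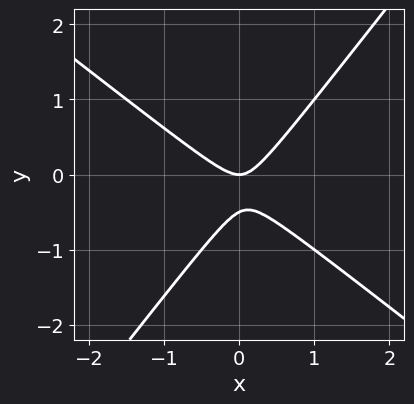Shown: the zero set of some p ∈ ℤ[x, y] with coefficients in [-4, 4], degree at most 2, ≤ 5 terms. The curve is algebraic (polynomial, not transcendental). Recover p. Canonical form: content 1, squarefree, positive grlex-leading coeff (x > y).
2*x^2 + x*y - 2*y^2 - y

Degree: the shape is more complex than any degree-1 curve, so deg p = 2.
From the visible intercepts: it crosses the x-axis at the gridline x = 0; it crosses the y-axis at the gridline y = 0.
These observations pin down the coefficients.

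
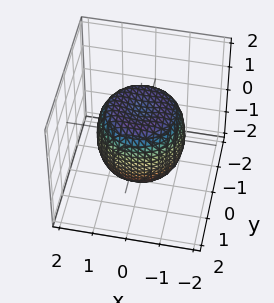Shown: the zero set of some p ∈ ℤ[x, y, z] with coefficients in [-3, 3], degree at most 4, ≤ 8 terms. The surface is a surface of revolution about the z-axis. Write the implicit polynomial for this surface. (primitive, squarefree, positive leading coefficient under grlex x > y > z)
deg p = 4. The shape is more complex than any degree-3 surface.
Symmetries: rotational symmetry about the z-axis ⇒ p depends on x, y only through x² + y².
Observable constraints: among the integer gridlines, it crosses the z-axis at z ∈ {-1, 1}; a circular section at z = 0 has radius between 1 and 2.
Matching integer coefficients to the picture gives p.

x^4 + 2*x^2*y^2 + y^4 - x^2 - y^2 + z^2 - 1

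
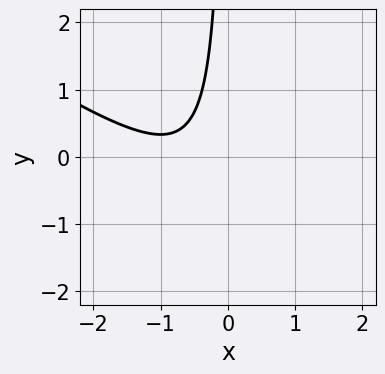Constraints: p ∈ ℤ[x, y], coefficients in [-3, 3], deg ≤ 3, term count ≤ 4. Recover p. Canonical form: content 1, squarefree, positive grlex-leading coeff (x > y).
2*x^2 + 3*x*y + 3*x + 2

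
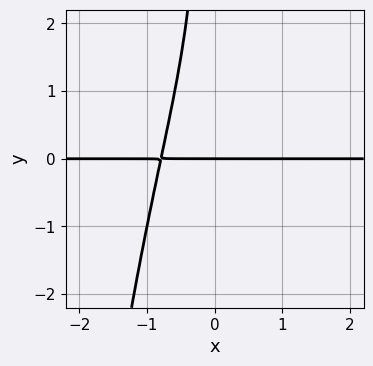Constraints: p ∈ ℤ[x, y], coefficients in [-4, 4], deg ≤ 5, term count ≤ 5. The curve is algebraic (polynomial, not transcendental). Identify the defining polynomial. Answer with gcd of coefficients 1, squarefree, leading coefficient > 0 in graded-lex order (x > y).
First, degree: no degree-3 curve has this shape, so deg p = 4.
Next, from the visible intercepts: one y-axis crossing is at y = 0; the visible x-axis segment lies entirely on the curve.
Finally, together with the visible shape, these determine p as stated.

2*x^3*y + x*y^2 + y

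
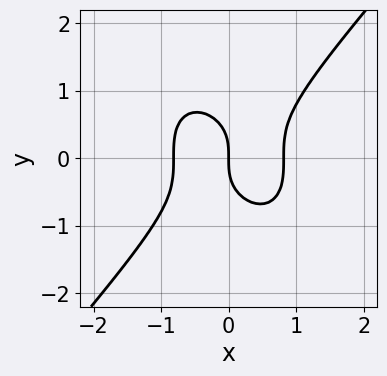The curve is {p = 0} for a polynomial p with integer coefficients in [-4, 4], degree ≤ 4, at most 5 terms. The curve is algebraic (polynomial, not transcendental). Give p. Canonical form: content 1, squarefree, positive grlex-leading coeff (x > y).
(a) deg p = 3. No degree-2 curve has this shape.
(b) Checking where it meets the axes: it meets the y-axis at y = 0 (among the integer gridlines); it crosses the x-axis at the gridline x = 0.
(c) Solving for integer coefficients yields p as stated.

3*x^3 - 2*y^3 - 2*x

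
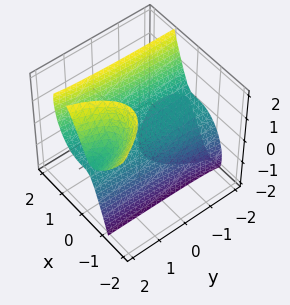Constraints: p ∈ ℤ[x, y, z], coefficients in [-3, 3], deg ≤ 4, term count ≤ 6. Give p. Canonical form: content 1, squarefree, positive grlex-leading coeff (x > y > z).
1. I count 3 distinct pieces. They look like related sheets of one shape, so recover p as a whole.
2. deg p = 3. No degree-2 surface has this shape.
3. Observable constraints: one z-axis crossing is at z = 0; every point of the y-axis in the box is on the surface; it meets the x-axis at x = 0 (among the integer gridlines).
4. These observations pin down the coefficients.

3*x^3 - 2*x*y*z + y*z^2 - 2*z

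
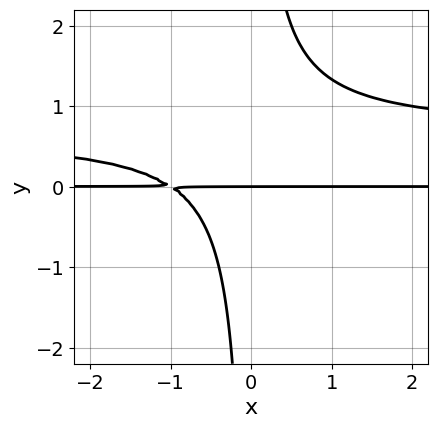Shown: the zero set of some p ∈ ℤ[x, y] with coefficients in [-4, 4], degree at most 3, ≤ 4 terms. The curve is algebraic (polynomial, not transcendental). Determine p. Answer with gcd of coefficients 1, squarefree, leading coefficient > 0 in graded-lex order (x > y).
First, deg p = 3. No degree-2 curve has this shape.
Then, from the visible intercepts: the visible x-axis segment lies entirely on the curve; it crosses the y-axis at the gridline y = 0.
Finally, together with the visible shape, these determine p as stated.

3*x*y^2 - 2*x*y - 2*y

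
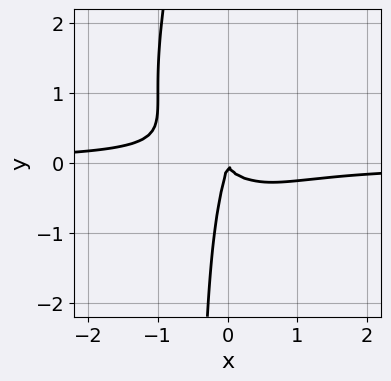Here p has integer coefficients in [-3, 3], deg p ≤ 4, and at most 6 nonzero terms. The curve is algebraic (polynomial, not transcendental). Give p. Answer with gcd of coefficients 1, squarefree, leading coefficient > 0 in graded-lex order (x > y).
3*x^3*y + 2*x*y^3 - 3*x*y^2 + y^3 + x^2

(a) deg p = 4. No degree-3 curve has this shape.
(b) Checking where it meets the axes: it crosses the y-axis at the gridline y = 0; it meets the x-axis at x = 0 (among the integer gridlines).
(c) These observations pin down the coefficients.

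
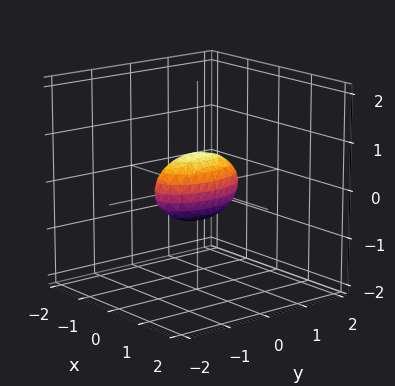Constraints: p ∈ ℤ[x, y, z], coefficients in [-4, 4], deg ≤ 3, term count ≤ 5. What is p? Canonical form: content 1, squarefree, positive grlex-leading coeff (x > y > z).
3*x^2 + y^2 + 2*z^2 - 1

First, deg p = 2. A closed, bounded, convex surface; a quadric.
Then, symmetries: it's symmetric under z → −z, forcing even powers of z; it's symmetric under y → −y, forcing even powers of y; the x ↦ −x reflection is a symmetry, so x appears only in even powers.
Next, from the axis intercepts and sections: among the integer gridlines, it crosses the y-axis at y ∈ {-1, 1}.
Finally, the integer polynomial consistent with all of this is the stated p.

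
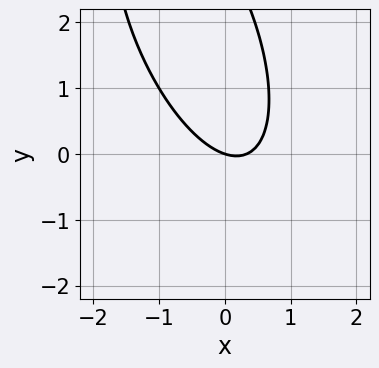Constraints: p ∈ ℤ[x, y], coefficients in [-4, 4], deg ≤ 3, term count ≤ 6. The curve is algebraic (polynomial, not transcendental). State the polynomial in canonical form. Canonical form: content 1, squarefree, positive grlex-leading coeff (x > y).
3*x^2 + 2*x*y + y^2 - x - 3*y

(a) The degree is 2 — the shape is more complex than any degree-1 curve.
(b) From the visible intercepts: it meets the y-axis at y = 0 (among the integer gridlines); it meets the x-axis at x = 0 (among the integer gridlines).
(c) Assembling these constraints gives the stated polynomial.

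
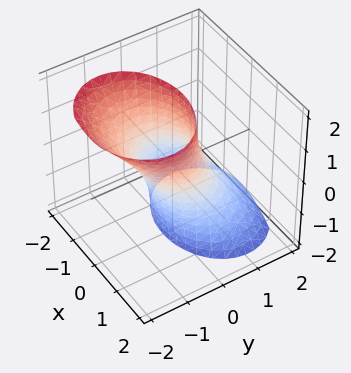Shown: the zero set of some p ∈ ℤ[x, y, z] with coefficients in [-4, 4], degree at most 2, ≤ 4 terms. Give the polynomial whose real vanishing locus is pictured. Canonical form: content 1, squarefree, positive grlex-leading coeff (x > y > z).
2*x^2 + 3*y^2 + 3*y*z - 2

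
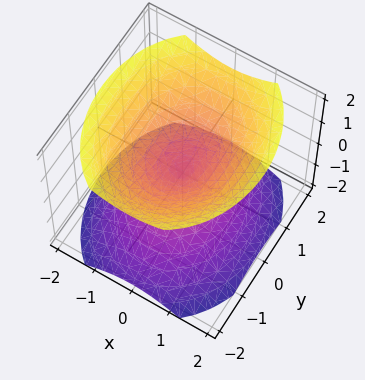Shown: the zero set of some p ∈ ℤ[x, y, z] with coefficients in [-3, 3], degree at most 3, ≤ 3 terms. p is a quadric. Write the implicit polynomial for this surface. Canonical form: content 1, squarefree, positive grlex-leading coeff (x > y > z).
3*x^2 + 2*y^2 - 3*z^2

(a) I count 2 distinct pieces.
(b) Degree: two nappes meeting at a single point; a quadric, so deg p = 2.
(c) Symmetries: mirror symmetry y ↦ −y ⇒ only even powers of y; mirror symmetry x ↦ −x ⇒ only even powers of x; mirror symmetry z ↦ −z ⇒ only even powers of z.
(d) Observable constraints: it meets the z-axis at z = 0 (among the integer gridlines); it crosses the x-axis at the gridline x = 0; it crosses the y-axis at the gridline y = 0.
(e) Together with the visible shape, these determine p as stated.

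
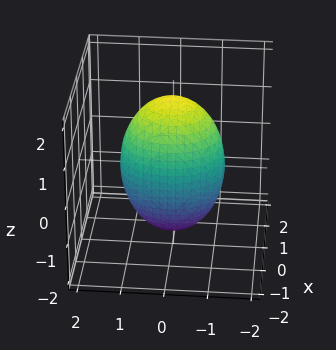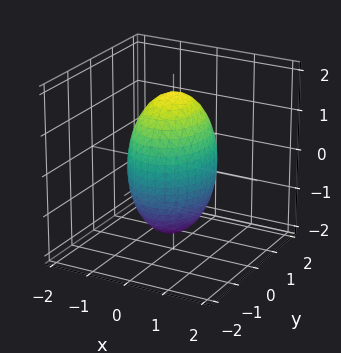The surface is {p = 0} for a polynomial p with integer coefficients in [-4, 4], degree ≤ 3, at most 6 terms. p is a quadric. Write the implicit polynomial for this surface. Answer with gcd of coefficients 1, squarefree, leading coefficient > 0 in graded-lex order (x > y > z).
First, degree: a closed, bounded, convex surface; a quadric, so deg p = 2.
Next, symmetries: it's symmetric under y → −y, forcing even powers of y; it's symmetric under x → −x, forcing even powers of x; it's symmetric under z → −z, forcing even powers of z.
Next, observable constraints: among the integer gridlines, it crosses the x-axis at x ∈ {-1, 1}.
Finally, solving for integer coefficients yields p as stated.

3*x^2 + 2*y^2 + z^2 - 3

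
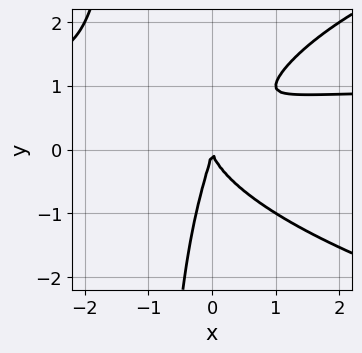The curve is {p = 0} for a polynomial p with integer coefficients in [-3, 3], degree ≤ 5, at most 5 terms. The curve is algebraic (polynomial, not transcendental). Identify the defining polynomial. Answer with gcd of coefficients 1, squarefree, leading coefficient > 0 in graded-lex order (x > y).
x*y^3 - 2*x^2*y - 2*x*y^2 + y^3 + 2*x^2

First, degree: the shape is more complex than any degree-3 curve, so deg p = 4.
Next, from the axis intercepts and sections: it crosses the x-axis at the gridline x = 0; it crosses the y-axis at the gridline y = 0.
Finally, putting this together gives p.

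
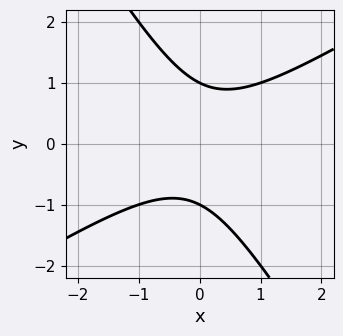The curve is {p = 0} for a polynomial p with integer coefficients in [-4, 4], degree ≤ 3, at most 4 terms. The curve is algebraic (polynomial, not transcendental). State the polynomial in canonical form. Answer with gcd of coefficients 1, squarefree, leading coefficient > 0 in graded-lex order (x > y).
x^2 - x*y - y^2 + 1

Degree: the shape is more complex than any degree-1 curve, so deg p = 2.
From the axis intercepts and sections: it misses every integer gridline on the x-axis; the y-axis gridline crossings are at y ∈ {-1, 1}.
These observations pin down the coefficients.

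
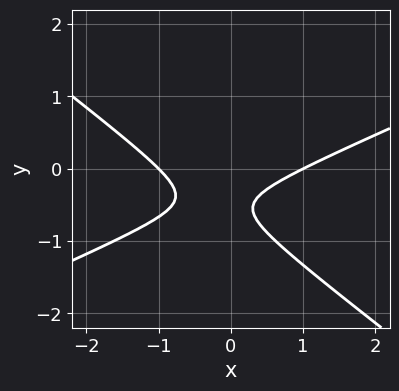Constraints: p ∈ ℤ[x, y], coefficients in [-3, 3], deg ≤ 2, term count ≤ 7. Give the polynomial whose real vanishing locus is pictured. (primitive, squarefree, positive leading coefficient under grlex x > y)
x^2 - x*y - 3*y^2 - 3*y - 1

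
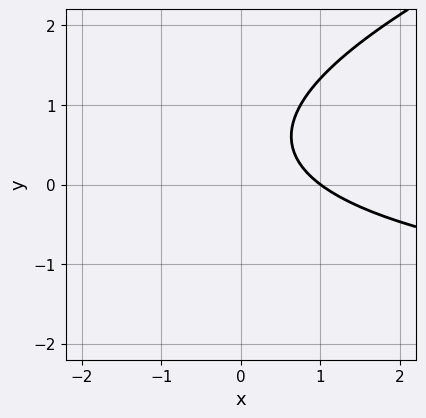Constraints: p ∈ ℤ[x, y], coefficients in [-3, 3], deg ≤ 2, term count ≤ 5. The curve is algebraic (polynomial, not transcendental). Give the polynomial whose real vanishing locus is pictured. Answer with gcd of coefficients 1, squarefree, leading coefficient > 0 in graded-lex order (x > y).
(a) The degree is 2 — the shape is more complex than any degree-1 curve.
(b) Reading off the gridlines: the curve avoids every integer y-axis point in the box; it crosses the x-axis at the gridline x = 1.
(c) Fitting integer coefficients to these (and the overall shape) gives p.

x*y - 3*y^2 + 3*x + 3*y - 3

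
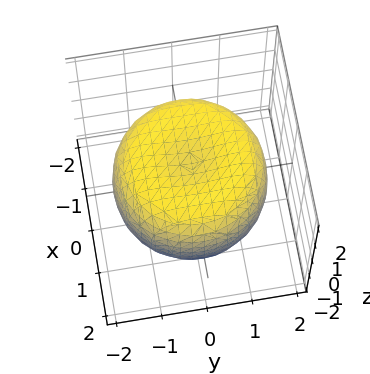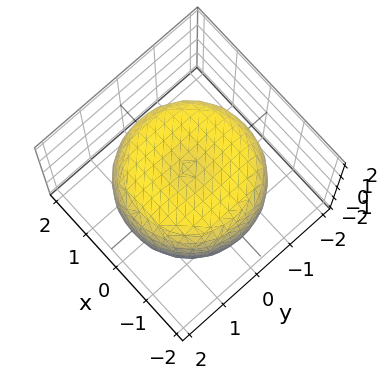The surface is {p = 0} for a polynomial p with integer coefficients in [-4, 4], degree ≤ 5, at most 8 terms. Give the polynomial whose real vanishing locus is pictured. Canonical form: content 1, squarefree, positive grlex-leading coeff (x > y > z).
x^4 + 2*x^2*y^2 + y^4 - 2*x^2 - 2*y^2 + 2*z^2 - 2

Degree: the shape is more complex than any degree-3 surface, so deg p = 4.
By symmetry, every cross-section ⟂ z is a circle, so x, y appear only via x² + y².
Observable constraints: a circular section at z = 0 has radius between 1 and 2; the z-axis gridline crossings are at z ∈ {-1, 1}.
Fitting integer coefficients to these (and the overall shape) gives p.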